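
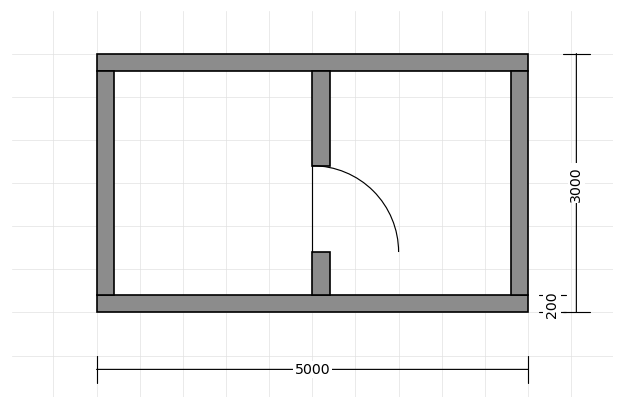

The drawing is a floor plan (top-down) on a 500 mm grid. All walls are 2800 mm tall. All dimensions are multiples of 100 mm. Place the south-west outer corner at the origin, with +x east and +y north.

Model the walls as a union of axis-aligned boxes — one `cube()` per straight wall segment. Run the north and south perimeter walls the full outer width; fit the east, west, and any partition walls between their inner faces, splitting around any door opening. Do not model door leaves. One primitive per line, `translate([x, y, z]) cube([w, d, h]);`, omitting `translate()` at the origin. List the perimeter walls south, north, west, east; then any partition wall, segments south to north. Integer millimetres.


cube([5000, 200, 2800]);
translate([0, 2800, 0]) cube([5000, 200, 2800]);
translate([0, 200, 0]) cube([200, 2600, 2800]);
translate([4800, 200, 0]) cube([200, 2600, 2800]);
translate([2500, 200, 0]) cube([200, 500, 2800]);
translate([2500, 1700, 0]) cube([200, 1100, 2800]);


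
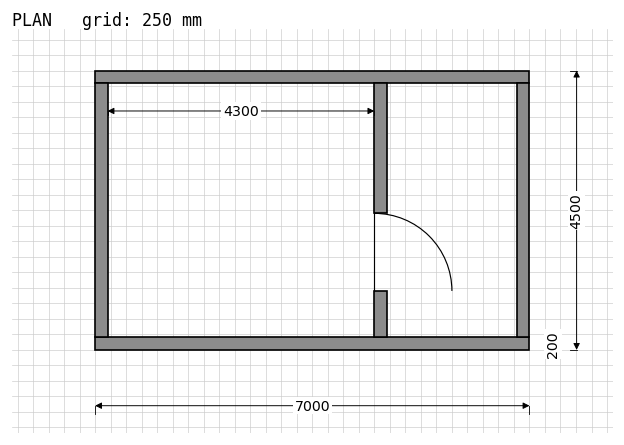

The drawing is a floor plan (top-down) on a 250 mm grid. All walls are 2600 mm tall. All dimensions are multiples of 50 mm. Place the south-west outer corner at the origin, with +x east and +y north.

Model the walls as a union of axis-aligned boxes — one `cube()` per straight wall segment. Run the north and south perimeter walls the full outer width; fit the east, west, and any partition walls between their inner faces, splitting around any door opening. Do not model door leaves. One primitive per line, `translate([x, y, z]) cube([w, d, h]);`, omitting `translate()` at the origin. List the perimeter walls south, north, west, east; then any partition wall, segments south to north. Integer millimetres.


cube([7000, 200, 2600]);
translate([0, 4300, 0]) cube([7000, 200, 2600]);
translate([0, 200, 0]) cube([200, 4100, 2600]);
translate([6800, 200, 0]) cube([200, 4100, 2600]);
translate([4500, 200, 0]) cube([200, 750, 2600]);
translate([4500, 2200, 0]) cube([200, 2100, 2600]);


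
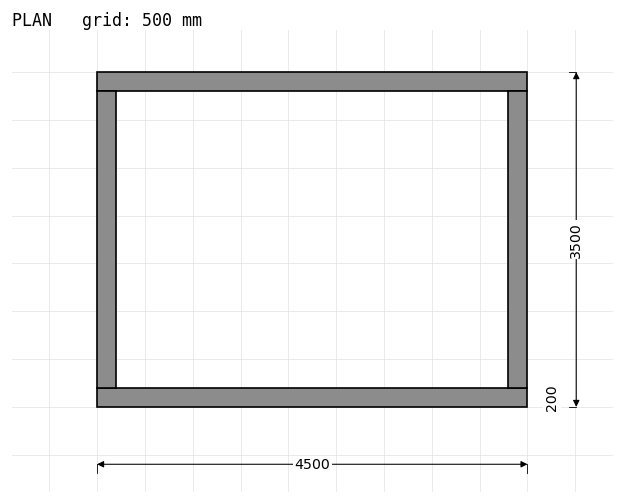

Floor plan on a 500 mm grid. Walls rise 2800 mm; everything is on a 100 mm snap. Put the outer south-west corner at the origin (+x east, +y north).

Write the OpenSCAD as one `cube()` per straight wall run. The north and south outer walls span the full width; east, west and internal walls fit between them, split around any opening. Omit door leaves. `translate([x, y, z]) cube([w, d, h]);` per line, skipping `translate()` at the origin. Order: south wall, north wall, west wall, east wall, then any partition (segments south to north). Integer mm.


cube([4500, 200, 2800]);
translate([0, 3300, 0]) cube([4500, 200, 2800]);
translate([0, 200, 0]) cube([200, 3100, 2800]);
translate([4300, 200, 0]) cube([200, 3100, 2800]);


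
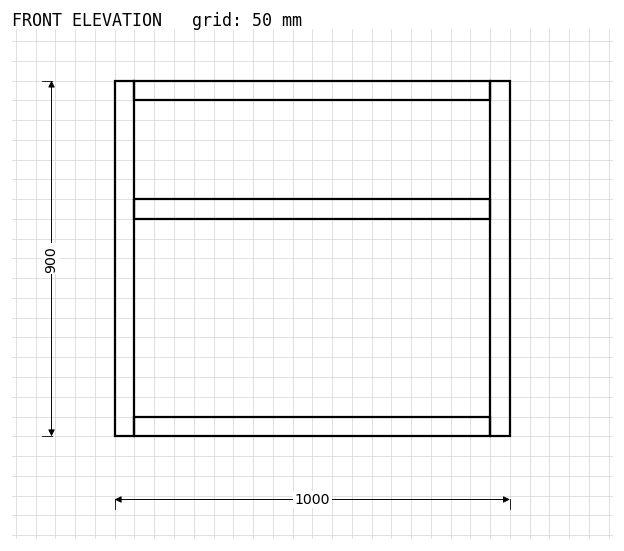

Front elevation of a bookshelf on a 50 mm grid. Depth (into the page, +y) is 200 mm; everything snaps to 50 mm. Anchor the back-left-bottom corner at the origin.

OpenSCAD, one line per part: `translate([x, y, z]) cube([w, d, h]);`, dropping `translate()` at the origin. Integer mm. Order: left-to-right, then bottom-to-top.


cube([50, 200, 900]);
translate([50, 0, 0]) cube([900, 200, 50]);
translate([50, 0, 550]) cube([900, 200, 50]);
translate([50, 0, 850]) cube([900, 200, 50]);
translate([950, 0, 0]) cube([50, 200, 900]);


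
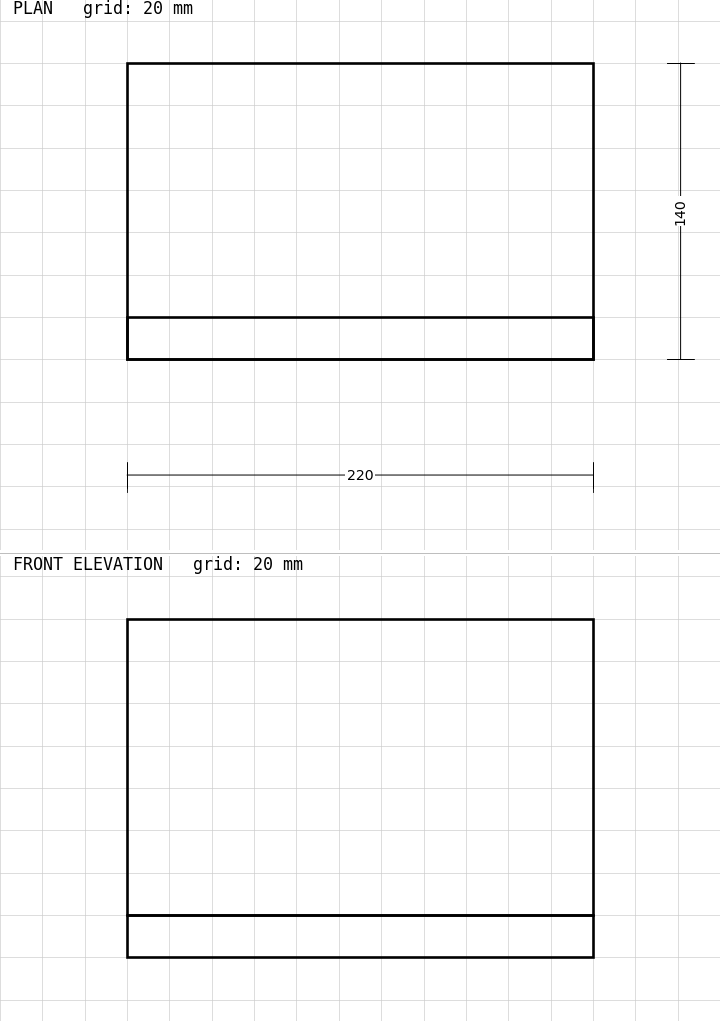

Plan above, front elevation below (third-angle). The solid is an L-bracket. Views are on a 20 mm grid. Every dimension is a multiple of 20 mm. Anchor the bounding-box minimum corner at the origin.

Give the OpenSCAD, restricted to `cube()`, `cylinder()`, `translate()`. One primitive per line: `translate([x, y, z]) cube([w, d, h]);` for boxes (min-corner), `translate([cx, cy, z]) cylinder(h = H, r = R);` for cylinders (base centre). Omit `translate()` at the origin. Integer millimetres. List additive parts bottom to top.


cube([220, 140, 20]);
translate([0, 0, 20]) cube([220, 20, 140]);


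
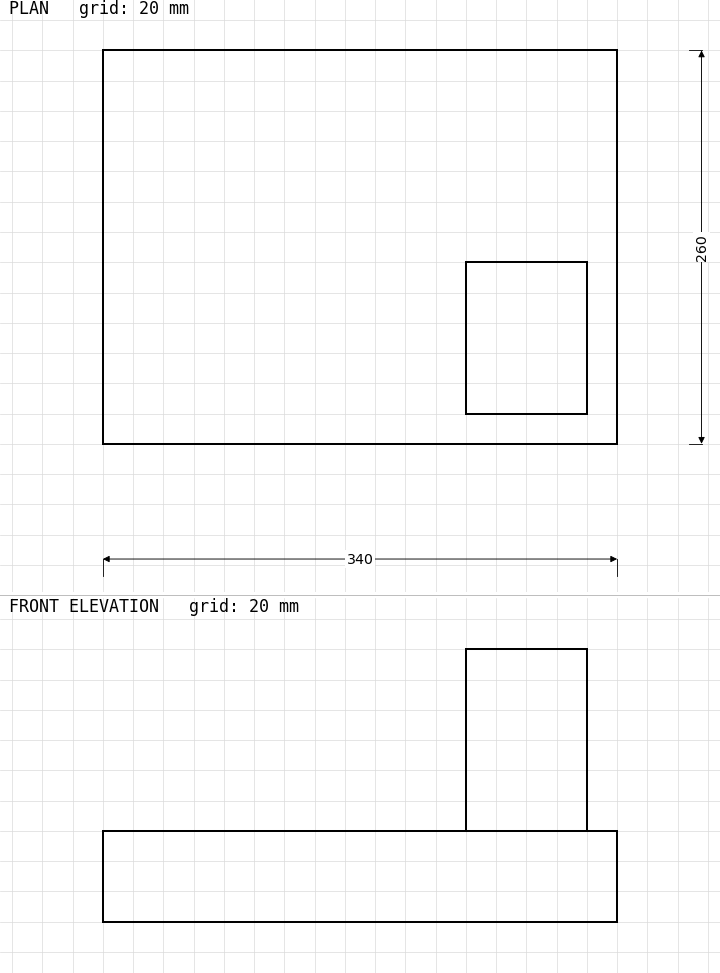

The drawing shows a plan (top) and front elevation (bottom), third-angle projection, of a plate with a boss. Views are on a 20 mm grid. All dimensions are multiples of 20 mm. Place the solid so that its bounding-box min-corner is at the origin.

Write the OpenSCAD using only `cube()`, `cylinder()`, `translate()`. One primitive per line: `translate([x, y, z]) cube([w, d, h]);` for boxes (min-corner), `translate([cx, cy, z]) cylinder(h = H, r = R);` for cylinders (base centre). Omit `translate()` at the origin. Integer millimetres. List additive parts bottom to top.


cube([340, 260, 60]);
translate([240, 20, 60]) cube([80, 100, 120]);


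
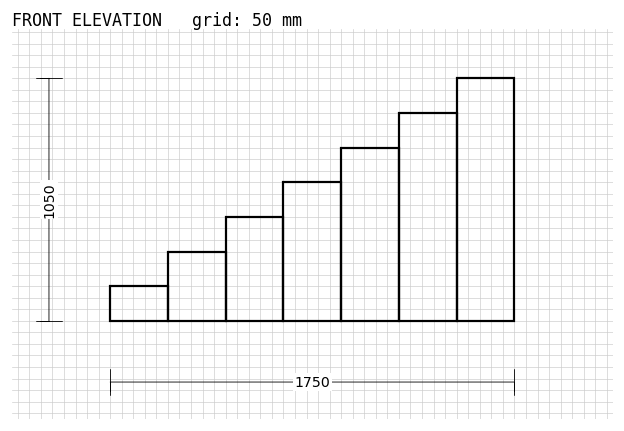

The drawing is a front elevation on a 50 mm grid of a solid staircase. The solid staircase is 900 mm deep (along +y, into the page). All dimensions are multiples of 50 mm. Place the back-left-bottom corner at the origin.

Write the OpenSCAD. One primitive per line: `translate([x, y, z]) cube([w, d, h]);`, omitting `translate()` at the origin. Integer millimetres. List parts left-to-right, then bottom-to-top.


cube([250, 900, 150]);
translate([250, 0, 0]) cube([250, 900, 300]);
translate([500, 0, 0]) cube([250, 900, 450]);
translate([750, 0, 0]) cube([250, 900, 600]);
translate([1000, 0, 0]) cube([250, 900, 750]);
translate([1250, 0, 0]) cube([250, 900, 900]);
translate([1500, 0, 0]) cube([250, 900, 1050]);


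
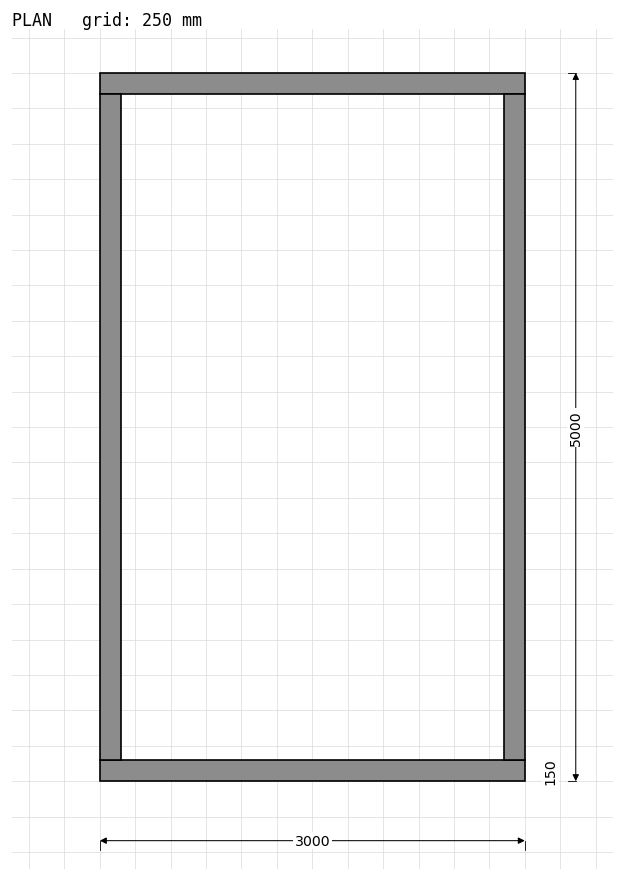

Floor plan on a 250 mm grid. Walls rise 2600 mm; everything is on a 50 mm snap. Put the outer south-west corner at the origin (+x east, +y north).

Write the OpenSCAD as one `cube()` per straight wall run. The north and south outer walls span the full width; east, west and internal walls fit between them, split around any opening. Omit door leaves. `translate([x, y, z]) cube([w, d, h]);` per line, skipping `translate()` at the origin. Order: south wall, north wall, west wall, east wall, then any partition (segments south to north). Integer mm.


cube([3000, 150, 2600]);
translate([0, 4850, 0]) cube([3000, 150, 2600]);
translate([0, 150, 0]) cube([150, 4700, 2600]);
translate([2850, 150, 0]) cube([150, 4700, 2600]);


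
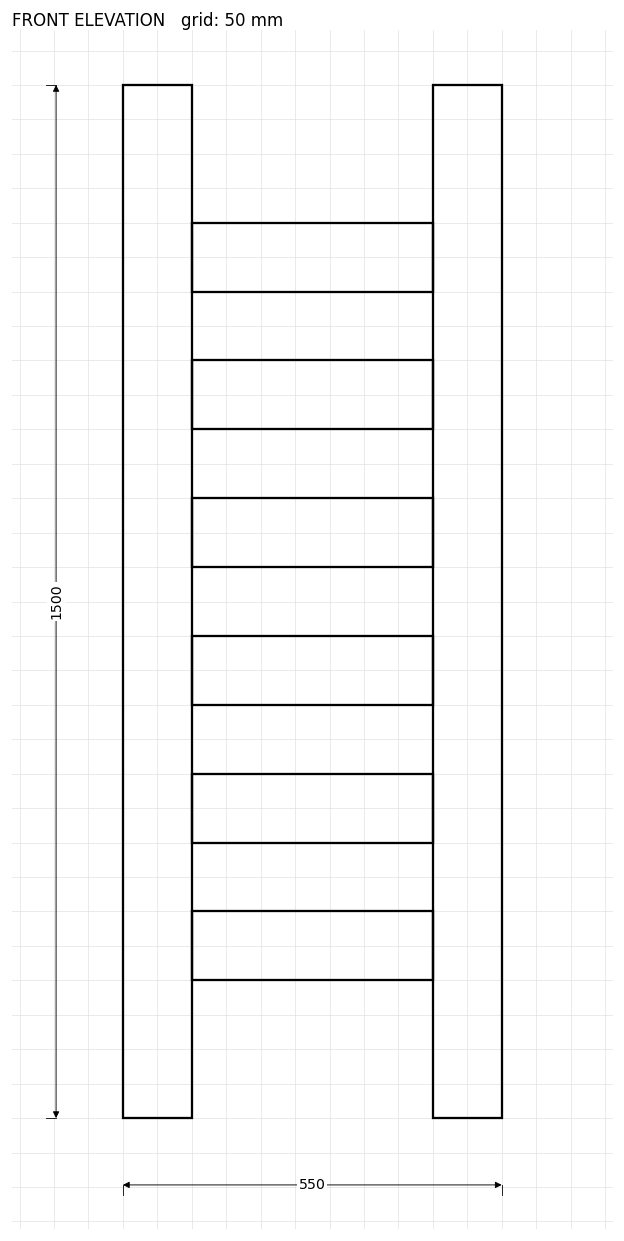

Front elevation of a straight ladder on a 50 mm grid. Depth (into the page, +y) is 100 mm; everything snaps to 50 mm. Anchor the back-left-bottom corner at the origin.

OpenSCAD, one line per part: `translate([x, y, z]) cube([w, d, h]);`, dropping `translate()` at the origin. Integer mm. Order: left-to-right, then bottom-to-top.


cube([100, 100, 1500]);
translate([100, 0, 200]) cube([350, 100, 100]);
translate([100, 0, 400]) cube([350, 100, 100]);
translate([100, 0, 600]) cube([350, 100, 100]);
translate([100, 0, 800]) cube([350, 100, 100]);
translate([100, 0, 1000]) cube([350, 100, 100]);
translate([100, 0, 1200]) cube([350, 100, 100]);
translate([450, 0, 0]) cube([100, 100, 1500]);


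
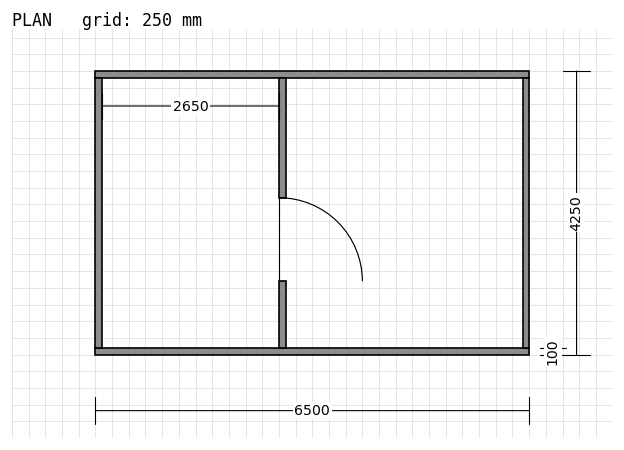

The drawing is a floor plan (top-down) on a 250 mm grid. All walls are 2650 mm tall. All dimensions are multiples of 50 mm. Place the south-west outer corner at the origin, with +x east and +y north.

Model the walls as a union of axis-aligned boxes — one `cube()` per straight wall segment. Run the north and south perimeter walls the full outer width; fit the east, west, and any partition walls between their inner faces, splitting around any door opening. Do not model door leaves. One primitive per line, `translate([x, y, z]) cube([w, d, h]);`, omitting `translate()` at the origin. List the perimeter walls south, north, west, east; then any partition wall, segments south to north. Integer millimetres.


cube([6500, 100, 2650]);
translate([0, 4150, 0]) cube([6500, 100, 2650]);
translate([0, 100, 0]) cube([100, 4050, 2650]);
translate([6400, 100, 0]) cube([100, 4050, 2650]);
translate([2750, 100, 0]) cube([100, 1000, 2650]);
translate([2750, 2350, 0]) cube([100, 1800, 2650]);


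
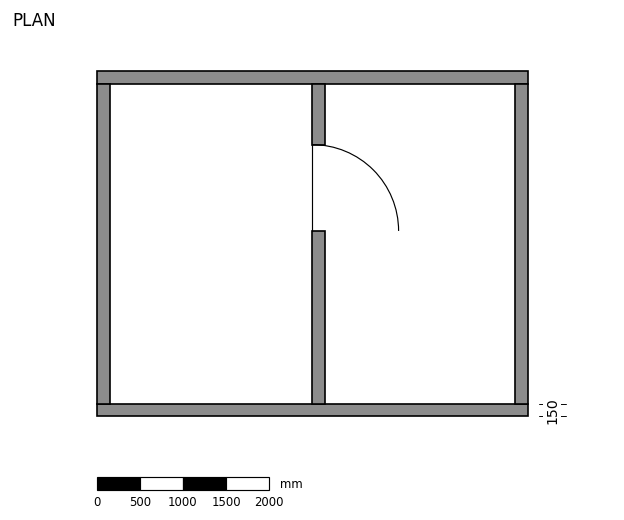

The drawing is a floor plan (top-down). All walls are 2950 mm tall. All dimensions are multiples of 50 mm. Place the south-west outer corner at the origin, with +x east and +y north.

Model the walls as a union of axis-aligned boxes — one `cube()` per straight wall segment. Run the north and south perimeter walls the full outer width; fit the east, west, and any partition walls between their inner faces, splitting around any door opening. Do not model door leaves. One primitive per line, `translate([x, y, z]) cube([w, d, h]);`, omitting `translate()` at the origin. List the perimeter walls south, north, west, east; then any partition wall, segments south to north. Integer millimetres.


cube([5000, 150, 2950]);
translate([0, 3850, 0]) cube([5000, 150, 2950]);
translate([0, 150, 0]) cube([150, 3700, 2950]);
translate([4850, 150, 0]) cube([150, 3700, 2950]);
translate([2500, 150, 0]) cube([150, 2000, 2950]);
translate([2500, 3150, 0]) cube([150, 700, 2950]);


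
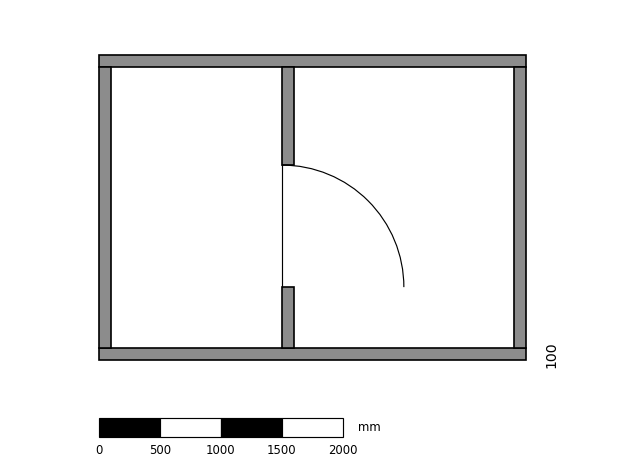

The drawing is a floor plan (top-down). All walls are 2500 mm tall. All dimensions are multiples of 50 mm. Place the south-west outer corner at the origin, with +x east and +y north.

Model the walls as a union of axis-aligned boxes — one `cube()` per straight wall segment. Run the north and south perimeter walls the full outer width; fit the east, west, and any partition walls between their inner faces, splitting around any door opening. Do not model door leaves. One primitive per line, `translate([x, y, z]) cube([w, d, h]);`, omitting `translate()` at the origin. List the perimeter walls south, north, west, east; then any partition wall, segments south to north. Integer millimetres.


cube([3500, 100, 2500]);
translate([0, 2400, 0]) cube([3500, 100, 2500]);
translate([0, 100, 0]) cube([100, 2300, 2500]);
translate([3400, 100, 0]) cube([100, 2300, 2500]);
translate([1500, 100, 0]) cube([100, 500, 2500]);
translate([1500, 1600, 0]) cube([100, 800, 2500]);


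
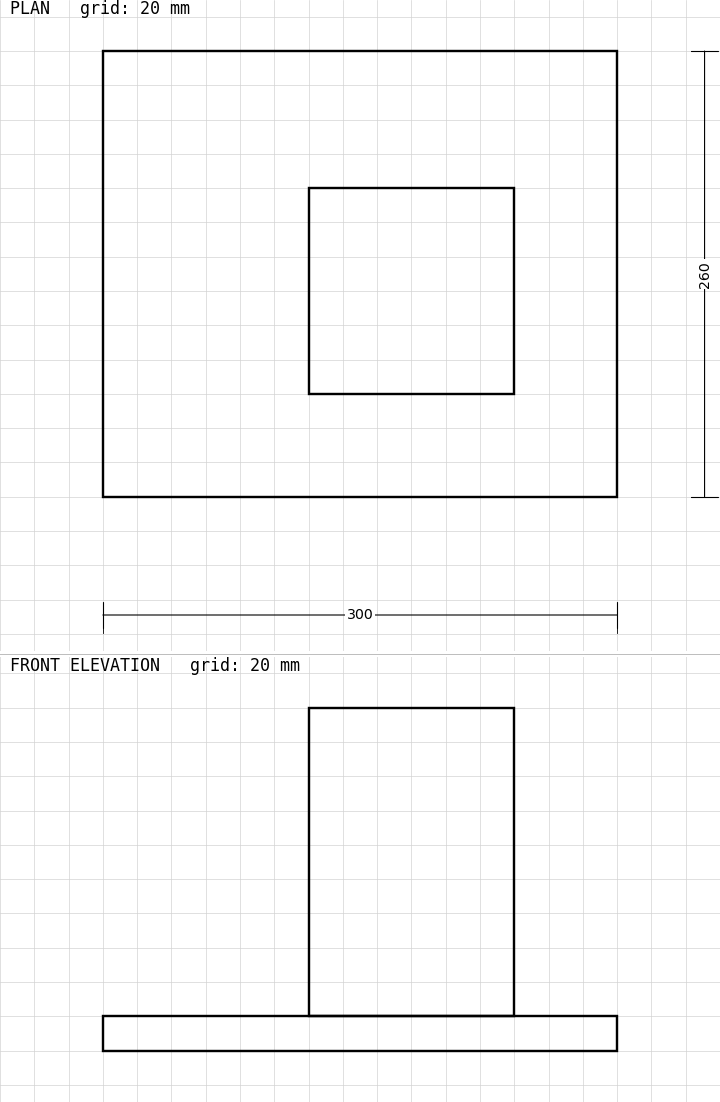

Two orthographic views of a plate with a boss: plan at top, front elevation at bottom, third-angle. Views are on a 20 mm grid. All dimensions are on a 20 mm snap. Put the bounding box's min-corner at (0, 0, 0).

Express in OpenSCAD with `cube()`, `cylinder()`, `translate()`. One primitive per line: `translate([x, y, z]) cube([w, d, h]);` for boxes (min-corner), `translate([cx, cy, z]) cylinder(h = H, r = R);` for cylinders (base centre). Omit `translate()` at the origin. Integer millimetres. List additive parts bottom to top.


cube([300, 260, 20]);
translate([120, 60, 20]) cube([120, 120, 180]);


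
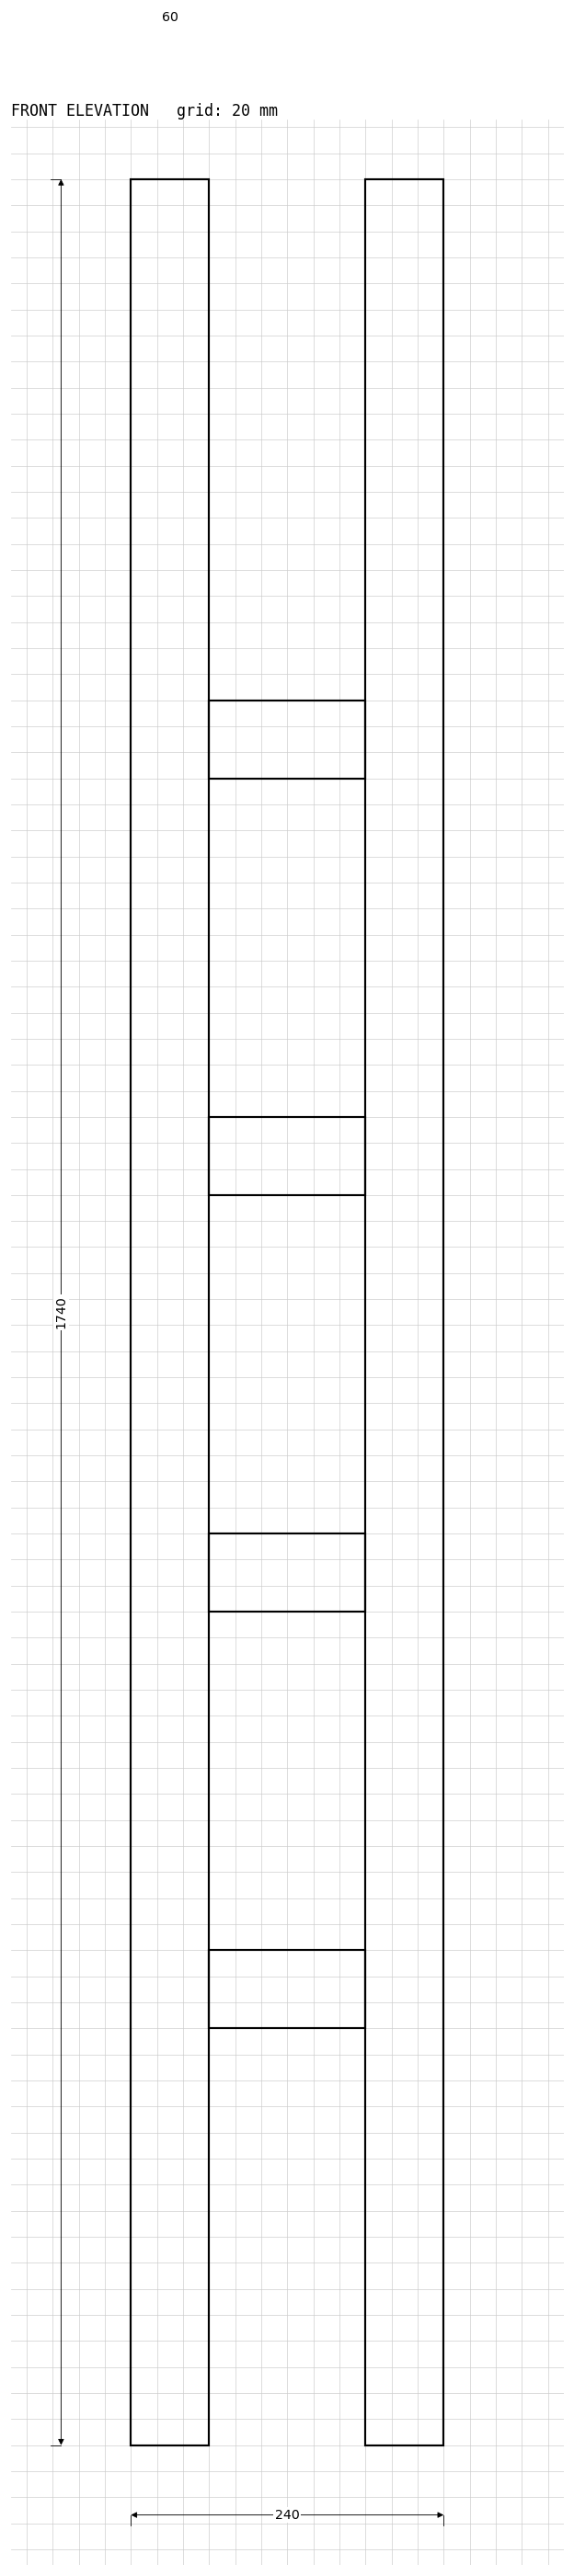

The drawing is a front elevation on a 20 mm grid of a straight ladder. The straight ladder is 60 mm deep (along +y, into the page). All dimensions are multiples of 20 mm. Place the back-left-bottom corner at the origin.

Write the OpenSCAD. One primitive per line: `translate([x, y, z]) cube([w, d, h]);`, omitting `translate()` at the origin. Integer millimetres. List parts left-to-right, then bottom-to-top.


cube([60, 60, 1740]);
translate([60, 0, 320]) cube([120, 60, 60]);
translate([60, 0, 640]) cube([120, 60, 60]);
translate([60, 0, 960]) cube([120, 60, 60]);
translate([60, 0, 1280]) cube([120, 60, 60]);
translate([180, 0, 0]) cube([60, 60, 1740]);


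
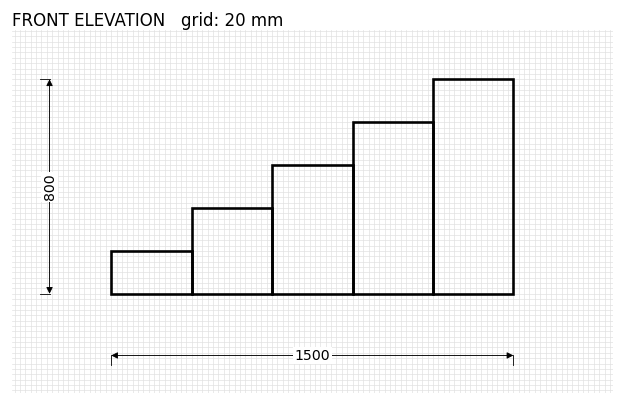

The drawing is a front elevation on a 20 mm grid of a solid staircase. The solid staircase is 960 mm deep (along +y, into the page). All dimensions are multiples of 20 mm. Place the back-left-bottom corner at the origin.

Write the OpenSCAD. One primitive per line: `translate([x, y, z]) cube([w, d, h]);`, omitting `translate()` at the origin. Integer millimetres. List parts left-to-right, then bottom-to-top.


cube([300, 960, 160]);
translate([300, 0, 0]) cube([300, 960, 320]);
translate([600, 0, 0]) cube([300, 960, 480]);
translate([900, 0, 0]) cube([300, 960, 640]);
translate([1200, 0, 0]) cube([300, 960, 800]);


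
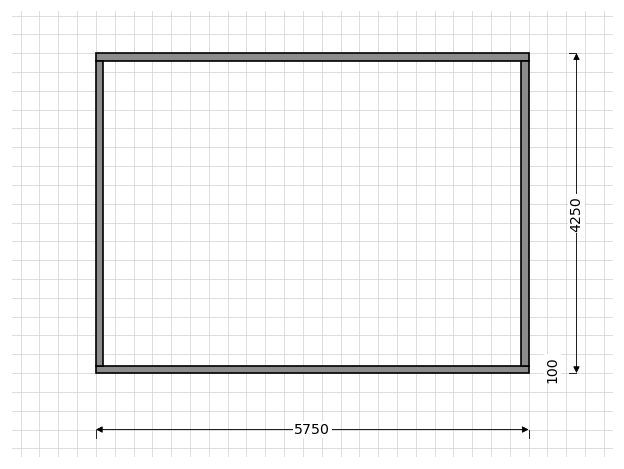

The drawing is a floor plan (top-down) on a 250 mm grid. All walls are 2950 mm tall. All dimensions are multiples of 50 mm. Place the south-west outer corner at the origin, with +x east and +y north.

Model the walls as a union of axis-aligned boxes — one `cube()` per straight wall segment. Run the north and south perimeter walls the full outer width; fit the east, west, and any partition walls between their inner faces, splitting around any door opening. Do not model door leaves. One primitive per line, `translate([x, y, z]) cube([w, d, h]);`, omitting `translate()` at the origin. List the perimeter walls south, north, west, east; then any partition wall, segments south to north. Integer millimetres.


cube([5750, 100, 2950]);
translate([0, 4150, 0]) cube([5750, 100, 2950]);
translate([0, 100, 0]) cube([100, 4050, 2950]);
translate([5650, 100, 0]) cube([100, 4050, 2950]);


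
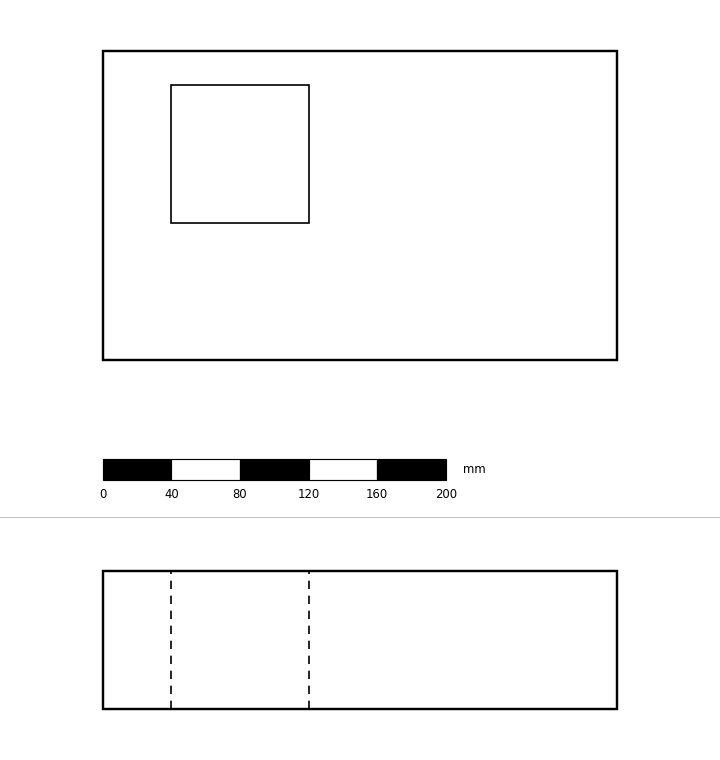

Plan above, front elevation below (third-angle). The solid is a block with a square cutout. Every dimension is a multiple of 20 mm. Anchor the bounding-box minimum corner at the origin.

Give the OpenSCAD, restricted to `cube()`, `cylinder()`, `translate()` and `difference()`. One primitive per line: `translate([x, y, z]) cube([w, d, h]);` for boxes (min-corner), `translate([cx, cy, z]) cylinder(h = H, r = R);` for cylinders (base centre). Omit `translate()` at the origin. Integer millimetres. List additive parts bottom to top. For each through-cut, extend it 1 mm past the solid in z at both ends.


difference() {
  cube([300, 180, 80]);
  translate([40, 80, -1]) cube([80, 80, 82]);
}


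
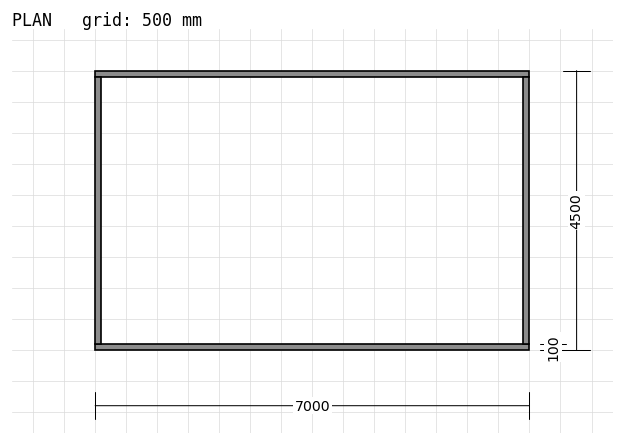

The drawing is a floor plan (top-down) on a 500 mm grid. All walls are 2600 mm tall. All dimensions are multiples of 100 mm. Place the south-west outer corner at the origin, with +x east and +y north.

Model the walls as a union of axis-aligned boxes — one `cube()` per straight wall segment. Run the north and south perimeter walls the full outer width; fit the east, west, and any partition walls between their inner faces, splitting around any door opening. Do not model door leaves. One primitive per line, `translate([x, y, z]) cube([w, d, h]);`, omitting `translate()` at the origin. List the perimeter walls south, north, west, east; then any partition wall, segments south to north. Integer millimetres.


cube([7000, 100, 2600]);
translate([0, 4400, 0]) cube([7000, 100, 2600]);
translate([0, 100, 0]) cube([100, 4300, 2600]);
translate([6900, 100, 0]) cube([100, 4300, 2600]);


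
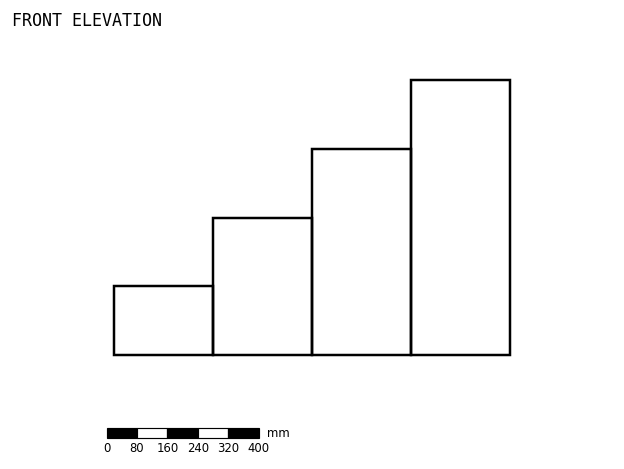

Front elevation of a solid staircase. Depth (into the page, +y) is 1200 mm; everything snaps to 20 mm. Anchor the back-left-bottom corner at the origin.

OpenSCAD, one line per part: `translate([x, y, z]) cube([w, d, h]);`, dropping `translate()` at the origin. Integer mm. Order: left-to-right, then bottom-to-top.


cube([260, 1200, 180]);
translate([260, 0, 0]) cube([260, 1200, 360]);
translate([520, 0, 0]) cube([260, 1200, 540]);
translate([780, 0, 0]) cube([260, 1200, 720]);


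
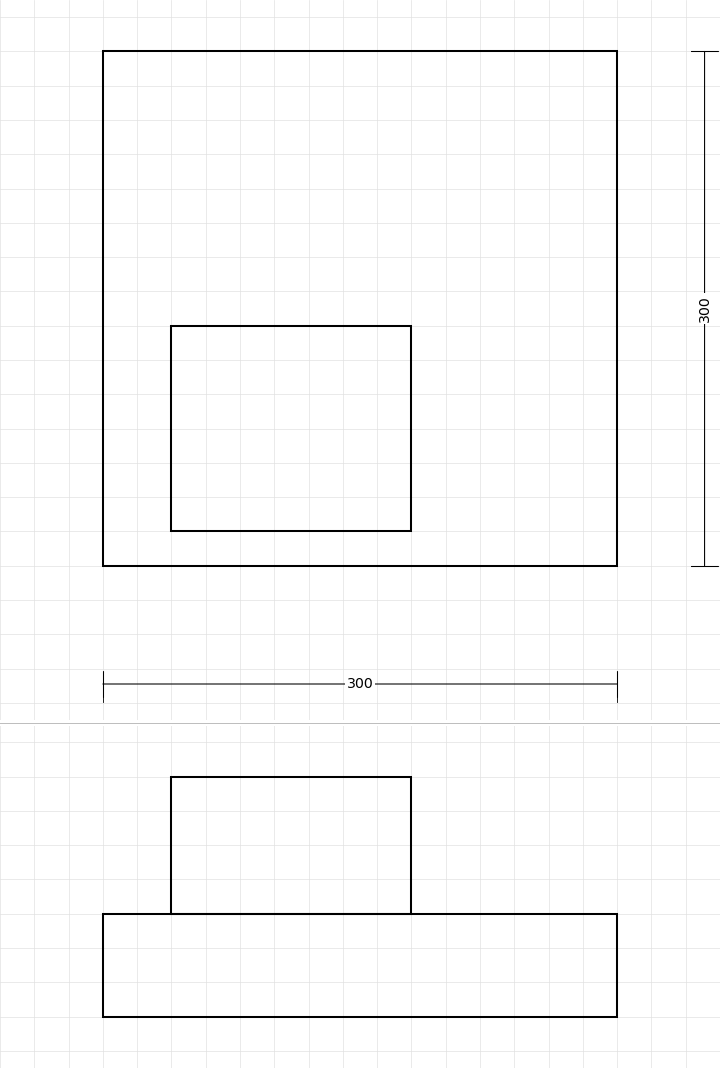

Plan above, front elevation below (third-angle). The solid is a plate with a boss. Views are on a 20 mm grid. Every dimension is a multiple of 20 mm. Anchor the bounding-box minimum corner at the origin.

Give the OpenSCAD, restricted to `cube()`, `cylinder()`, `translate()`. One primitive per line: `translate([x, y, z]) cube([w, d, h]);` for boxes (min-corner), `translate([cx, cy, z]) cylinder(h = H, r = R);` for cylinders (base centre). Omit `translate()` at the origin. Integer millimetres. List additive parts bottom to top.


cube([300, 300, 60]);
translate([40, 20, 60]) cube([140, 120, 80]);


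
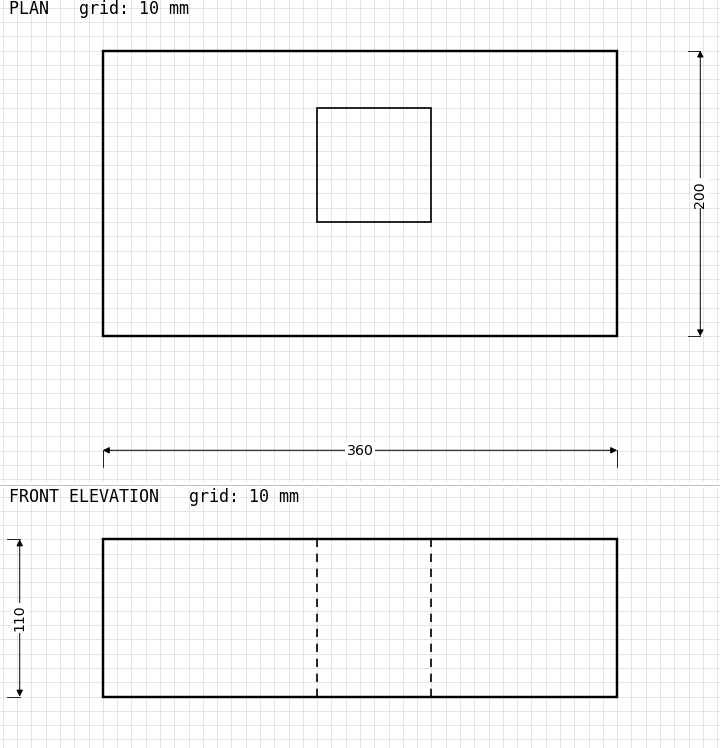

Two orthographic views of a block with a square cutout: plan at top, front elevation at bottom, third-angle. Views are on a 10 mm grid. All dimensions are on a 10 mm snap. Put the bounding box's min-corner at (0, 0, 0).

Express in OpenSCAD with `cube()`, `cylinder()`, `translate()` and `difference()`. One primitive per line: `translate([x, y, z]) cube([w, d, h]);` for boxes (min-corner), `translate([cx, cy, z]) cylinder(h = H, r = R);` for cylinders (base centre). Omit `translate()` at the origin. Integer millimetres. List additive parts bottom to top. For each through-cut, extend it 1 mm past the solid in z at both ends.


difference() {
  cube([360, 200, 110]);
  translate([150, 80, -1]) cube([80, 80, 112]);
}


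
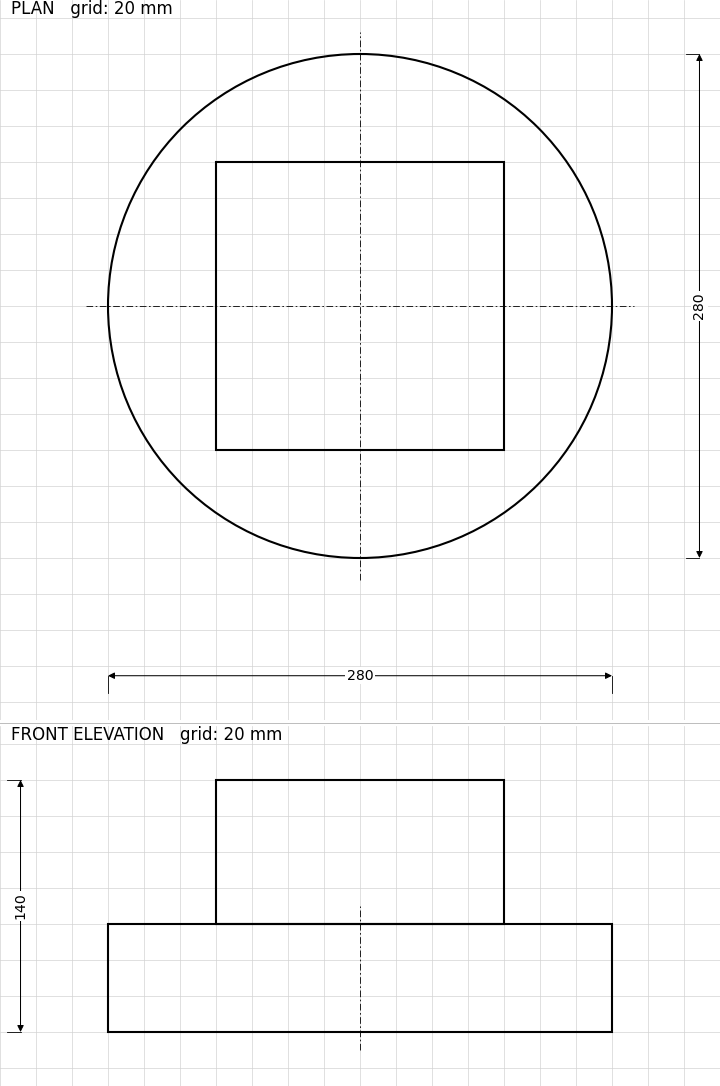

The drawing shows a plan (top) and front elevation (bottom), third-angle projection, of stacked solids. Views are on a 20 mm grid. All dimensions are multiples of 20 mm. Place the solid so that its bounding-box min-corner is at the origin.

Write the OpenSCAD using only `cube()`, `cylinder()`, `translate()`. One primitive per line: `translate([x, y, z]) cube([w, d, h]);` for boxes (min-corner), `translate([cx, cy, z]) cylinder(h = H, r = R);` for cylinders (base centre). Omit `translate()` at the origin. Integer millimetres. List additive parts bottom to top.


translate([140, 140, 0]) cylinder(h = 60, r = 140);
translate([60, 60, 60]) cube([160, 160, 80]);


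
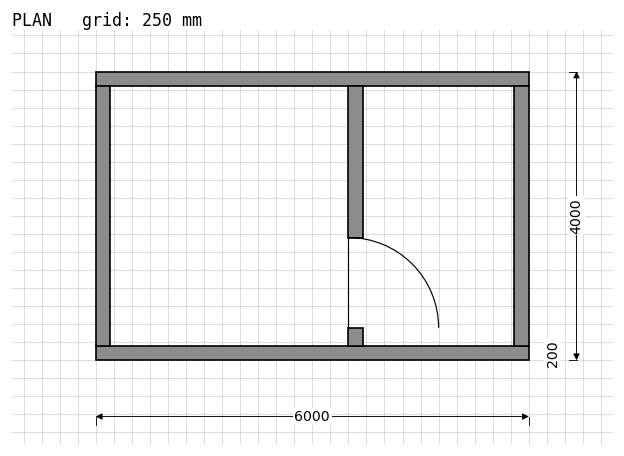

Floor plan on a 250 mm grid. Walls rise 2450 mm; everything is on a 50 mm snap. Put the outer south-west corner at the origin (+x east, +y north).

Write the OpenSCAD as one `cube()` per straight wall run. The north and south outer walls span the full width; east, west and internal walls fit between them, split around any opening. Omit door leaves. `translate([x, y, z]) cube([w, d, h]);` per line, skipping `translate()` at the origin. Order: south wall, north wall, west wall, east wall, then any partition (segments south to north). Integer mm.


cube([6000, 200, 2450]);
translate([0, 3800, 0]) cube([6000, 200, 2450]);
translate([0, 200, 0]) cube([200, 3600, 2450]);
translate([5800, 200, 0]) cube([200, 3600, 2450]);
translate([3500, 200, 0]) cube([200, 250, 2450]);
translate([3500, 1700, 0]) cube([200, 2100, 2450]);


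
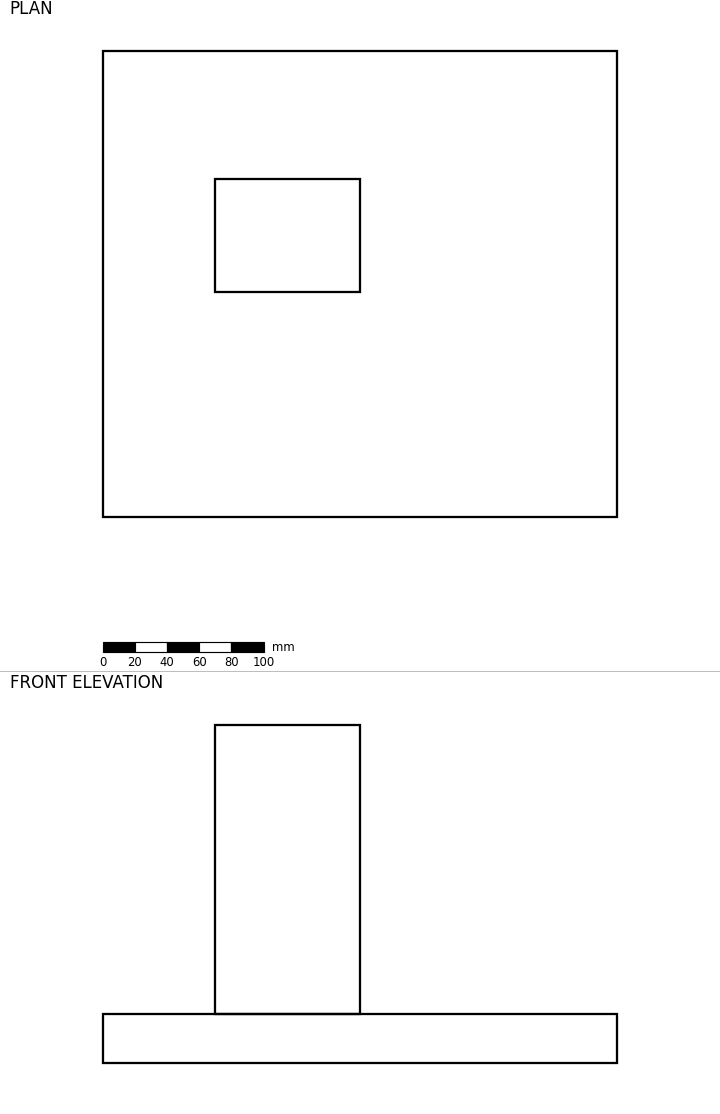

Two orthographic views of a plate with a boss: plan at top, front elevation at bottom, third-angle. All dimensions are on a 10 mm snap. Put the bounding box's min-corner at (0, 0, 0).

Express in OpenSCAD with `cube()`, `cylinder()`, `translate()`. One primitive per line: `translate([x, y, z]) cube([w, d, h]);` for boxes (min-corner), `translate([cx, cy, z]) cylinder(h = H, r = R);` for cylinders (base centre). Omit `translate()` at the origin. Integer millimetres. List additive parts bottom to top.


cube([320, 290, 30]);
translate([70, 140, 30]) cube([90, 70, 180]);


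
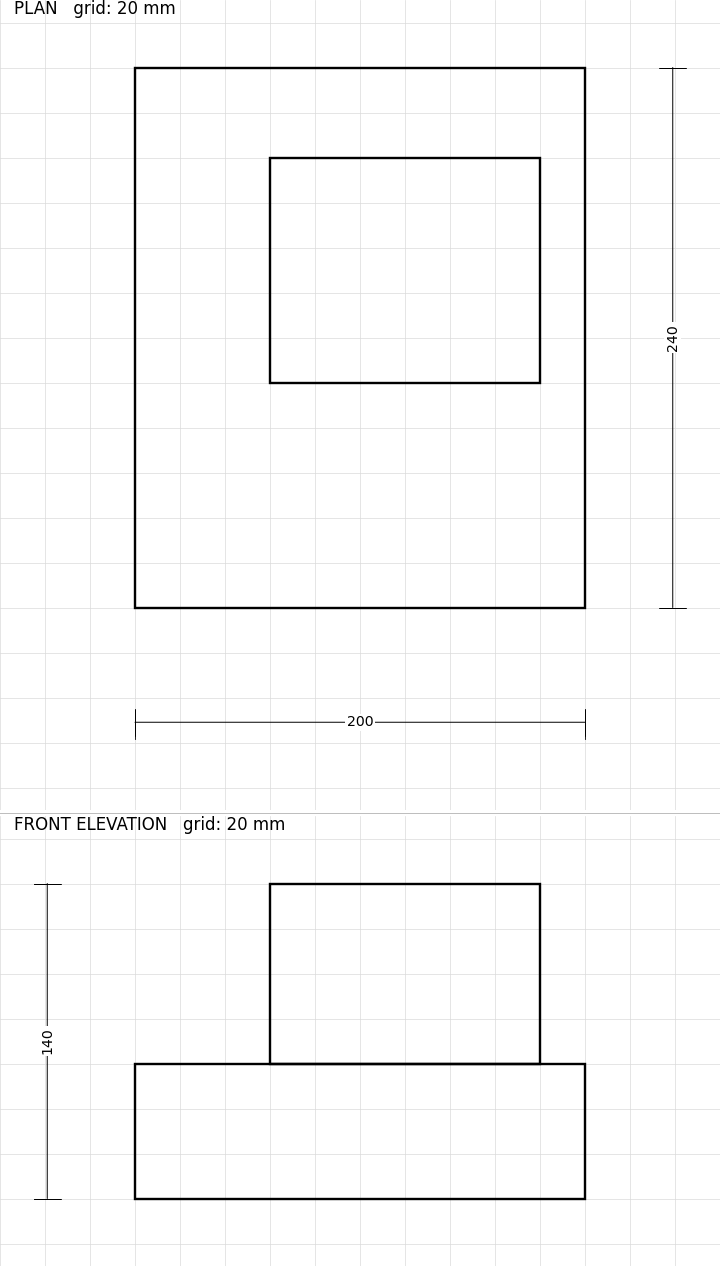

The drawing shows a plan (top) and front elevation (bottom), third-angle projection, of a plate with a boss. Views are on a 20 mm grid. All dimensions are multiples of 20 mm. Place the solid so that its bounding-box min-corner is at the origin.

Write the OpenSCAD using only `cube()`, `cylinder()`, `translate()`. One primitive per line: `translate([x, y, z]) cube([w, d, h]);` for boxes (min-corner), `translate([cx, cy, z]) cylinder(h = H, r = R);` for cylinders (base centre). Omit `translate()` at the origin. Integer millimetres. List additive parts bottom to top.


cube([200, 240, 60]);
translate([60, 100, 60]) cube([120, 100, 80]);


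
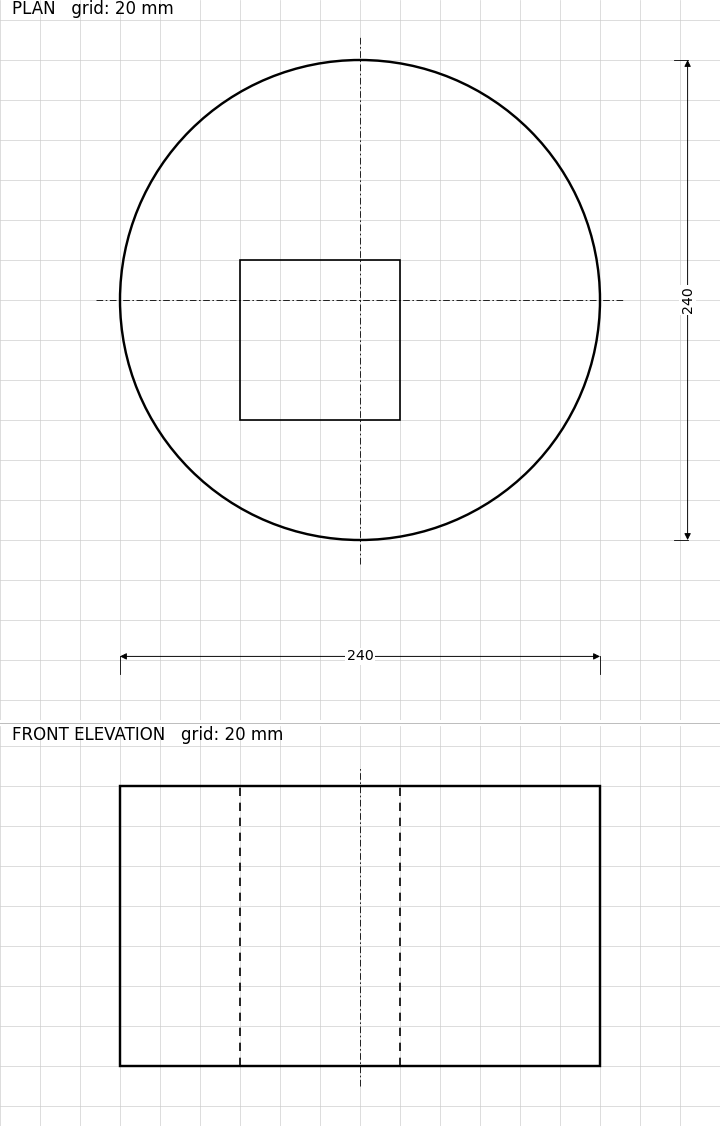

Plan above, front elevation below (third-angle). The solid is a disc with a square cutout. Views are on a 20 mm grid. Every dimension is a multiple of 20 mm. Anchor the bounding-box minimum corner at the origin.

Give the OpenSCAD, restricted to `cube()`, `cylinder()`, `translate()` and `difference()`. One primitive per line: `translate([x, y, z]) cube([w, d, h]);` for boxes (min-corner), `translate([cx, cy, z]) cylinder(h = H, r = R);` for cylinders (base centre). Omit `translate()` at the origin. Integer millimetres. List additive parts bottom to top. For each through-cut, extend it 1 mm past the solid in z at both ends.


difference() {
  translate([120, 120, 0]) cylinder(h = 140, r = 120);
  translate([60, 60, -1]) cube([80, 80, 142]);
}


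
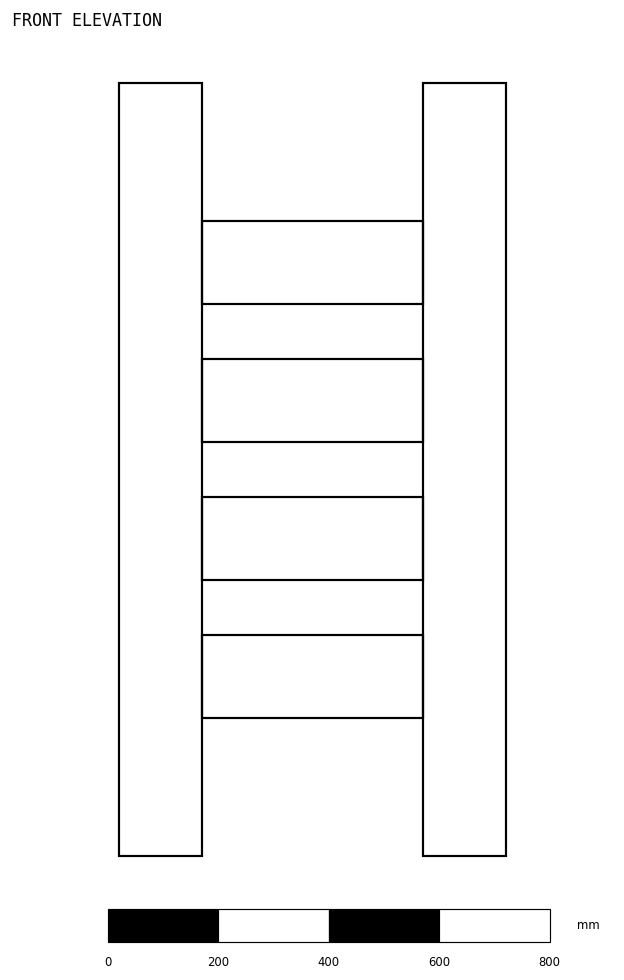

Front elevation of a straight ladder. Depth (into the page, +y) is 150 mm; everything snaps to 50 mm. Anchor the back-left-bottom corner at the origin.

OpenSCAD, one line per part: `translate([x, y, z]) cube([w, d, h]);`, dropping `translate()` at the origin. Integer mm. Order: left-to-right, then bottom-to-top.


cube([150, 150, 1400]);
translate([150, 0, 250]) cube([400, 150, 150]);
translate([150, 0, 500]) cube([400, 150, 150]);
translate([150, 0, 750]) cube([400, 150, 150]);
translate([150, 0, 1000]) cube([400, 150, 150]);
translate([550, 0, 0]) cube([150, 150, 1400]);


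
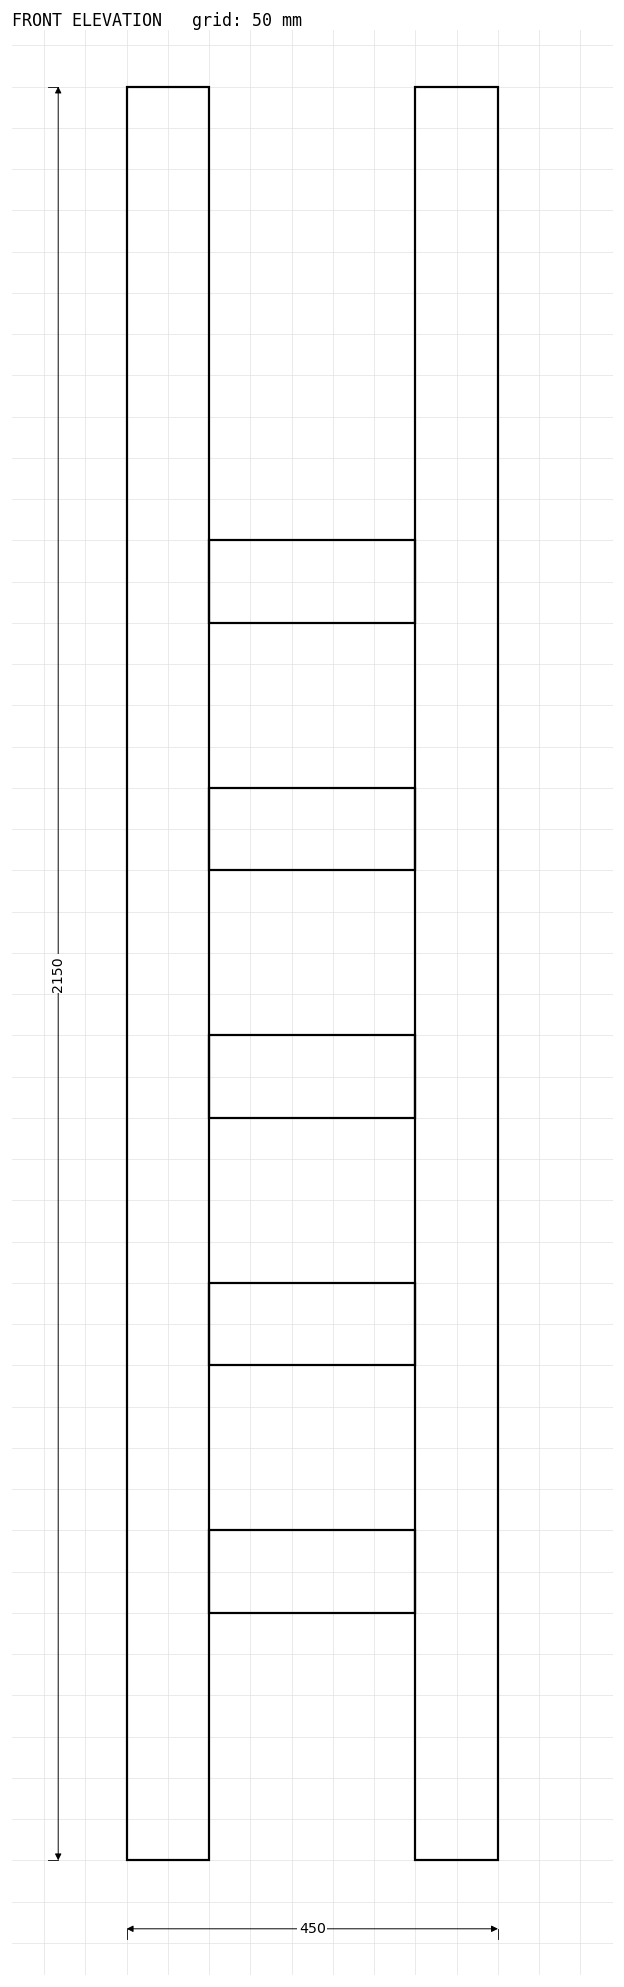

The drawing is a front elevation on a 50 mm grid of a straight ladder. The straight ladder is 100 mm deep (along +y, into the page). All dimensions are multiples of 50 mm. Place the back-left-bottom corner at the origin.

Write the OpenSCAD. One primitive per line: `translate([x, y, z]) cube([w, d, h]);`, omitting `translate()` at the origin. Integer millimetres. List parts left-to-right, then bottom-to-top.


cube([100, 100, 2150]);
translate([100, 0, 300]) cube([250, 100, 100]);
translate([100, 0, 600]) cube([250, 100, 100]);
translate([100, 0, 900]) cube([250, 100, 100]);
translate([100, 0, 1200]) cube([250, 100, 100]);
translate([100, 0, 1500]) cube([250, 100, 100]);
translate([350, 0, 0]) cube([100, 100, 2150]);


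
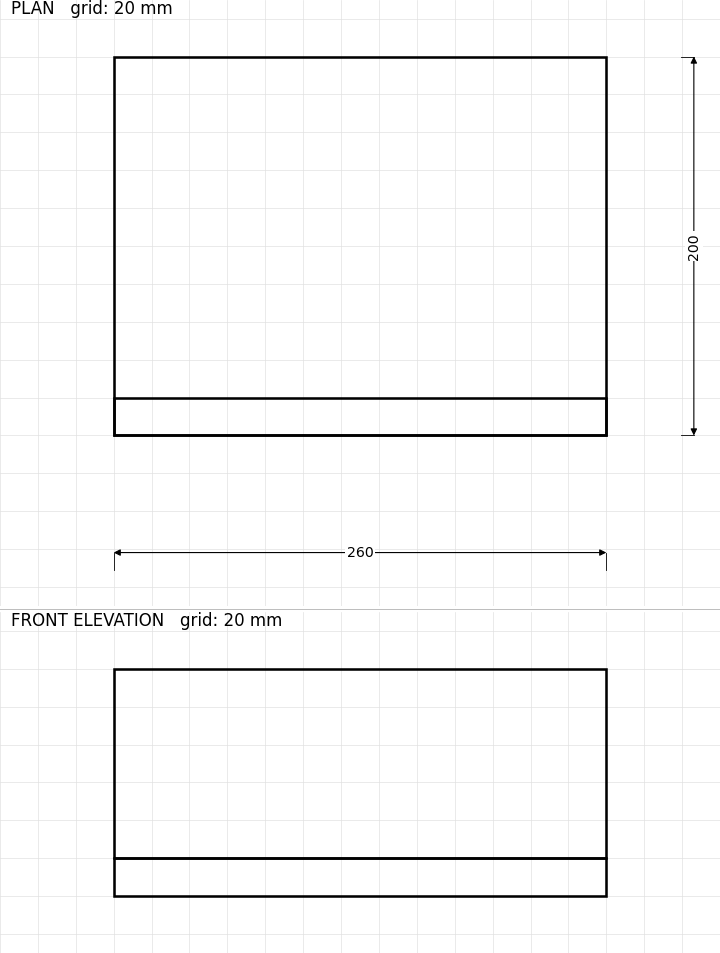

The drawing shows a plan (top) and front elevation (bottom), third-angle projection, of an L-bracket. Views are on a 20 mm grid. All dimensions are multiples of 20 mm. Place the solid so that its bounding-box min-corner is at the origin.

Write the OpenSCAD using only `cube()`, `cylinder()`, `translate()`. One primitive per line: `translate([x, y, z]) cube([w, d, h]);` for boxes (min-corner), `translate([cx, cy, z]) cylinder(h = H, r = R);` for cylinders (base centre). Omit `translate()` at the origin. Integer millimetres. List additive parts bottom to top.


cube([260, 200, 20]);
translate([0, 0, 20]) cube([260, 20, 100]);


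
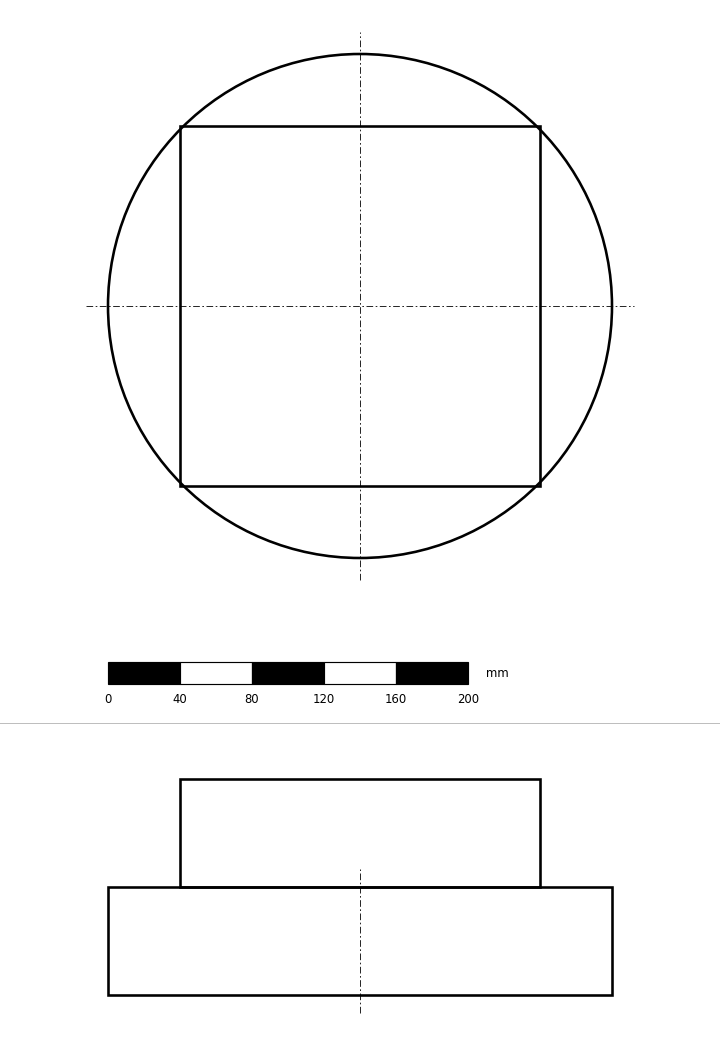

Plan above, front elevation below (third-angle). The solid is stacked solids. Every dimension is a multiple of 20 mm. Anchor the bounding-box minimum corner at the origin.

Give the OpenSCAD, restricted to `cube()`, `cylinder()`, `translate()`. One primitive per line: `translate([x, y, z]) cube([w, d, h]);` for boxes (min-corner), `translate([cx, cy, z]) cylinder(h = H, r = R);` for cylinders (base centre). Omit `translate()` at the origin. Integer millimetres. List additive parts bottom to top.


translate([140, 140, 0]) cylinder(h = 60, r = 140);
translate([40, 40, 60]) cube([200, 200, 60]);


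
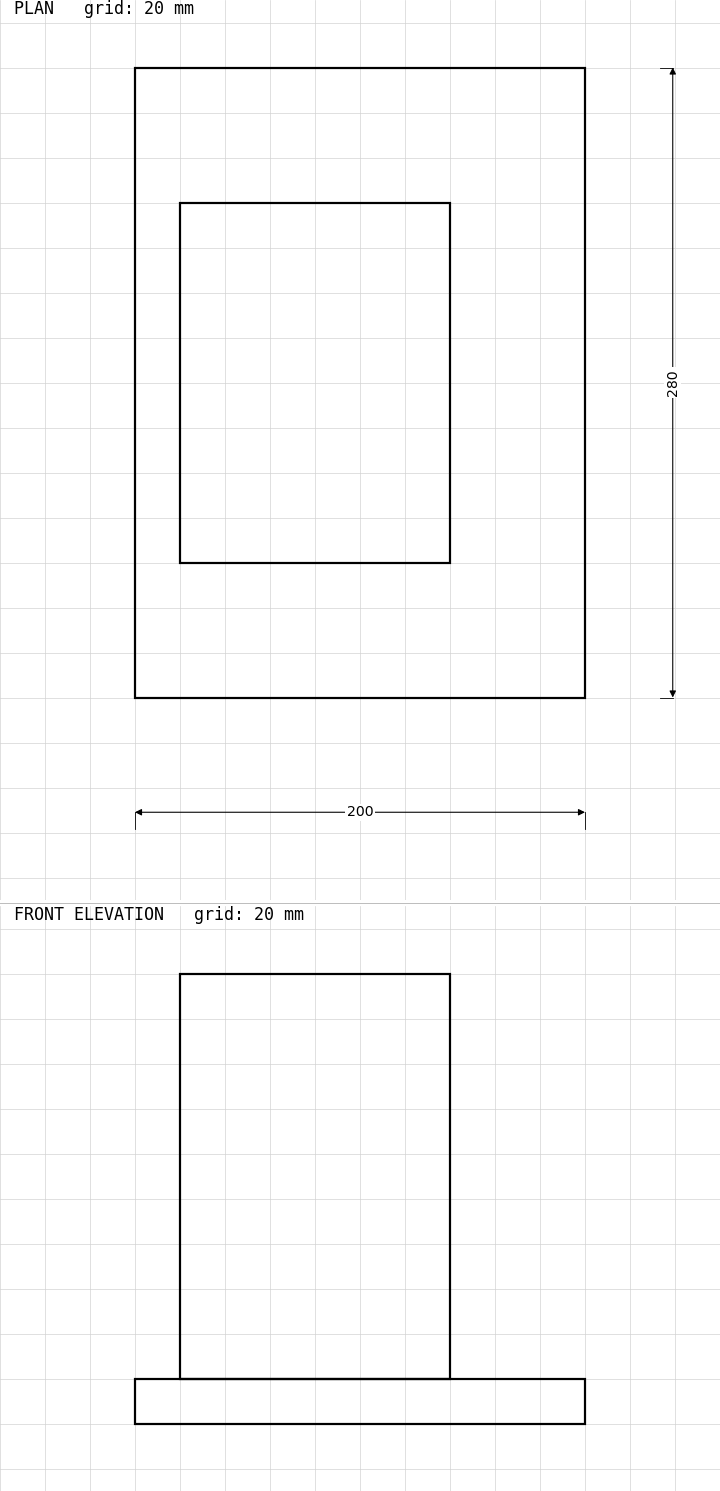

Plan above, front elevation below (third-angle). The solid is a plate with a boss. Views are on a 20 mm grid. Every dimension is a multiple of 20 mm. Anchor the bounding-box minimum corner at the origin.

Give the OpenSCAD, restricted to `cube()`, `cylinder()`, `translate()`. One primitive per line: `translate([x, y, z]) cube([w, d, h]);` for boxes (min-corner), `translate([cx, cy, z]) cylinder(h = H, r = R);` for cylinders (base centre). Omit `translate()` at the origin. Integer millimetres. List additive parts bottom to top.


cube([200, 280, 20]);
translate([20, 60, 20]) cube([120, 160, 180]);


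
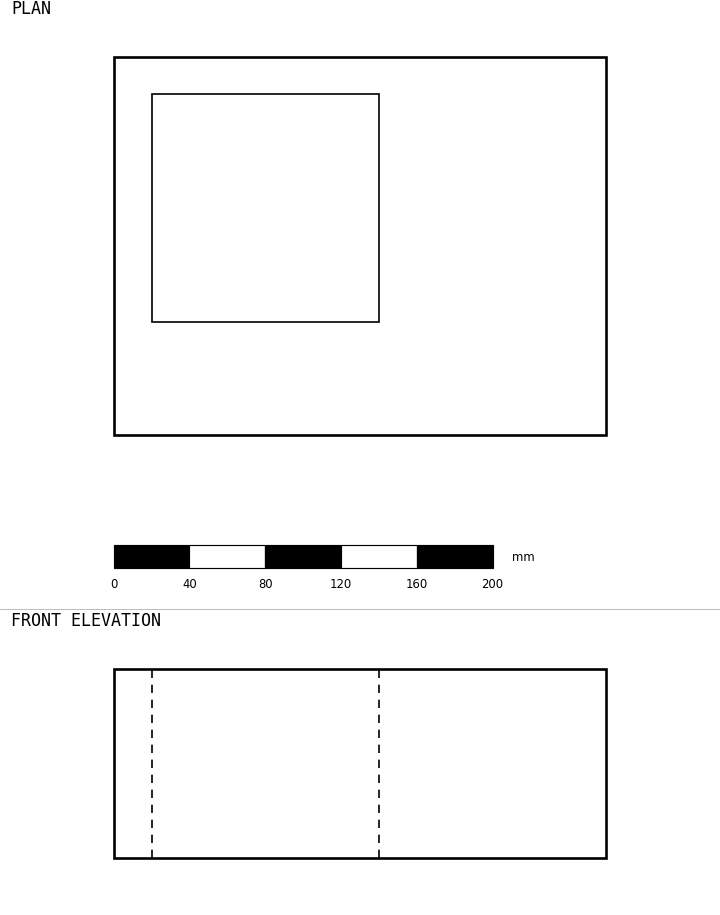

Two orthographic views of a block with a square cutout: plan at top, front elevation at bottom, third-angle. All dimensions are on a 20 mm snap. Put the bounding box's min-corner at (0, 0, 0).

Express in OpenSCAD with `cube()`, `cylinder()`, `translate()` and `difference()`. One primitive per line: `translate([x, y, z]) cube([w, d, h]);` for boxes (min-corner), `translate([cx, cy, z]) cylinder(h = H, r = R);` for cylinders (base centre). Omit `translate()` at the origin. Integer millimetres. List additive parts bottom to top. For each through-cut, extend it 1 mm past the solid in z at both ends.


difference() {
  cube([260, 200, 100]);
  translate([20, 60, -1]) cube([120, 120, 102]);
}


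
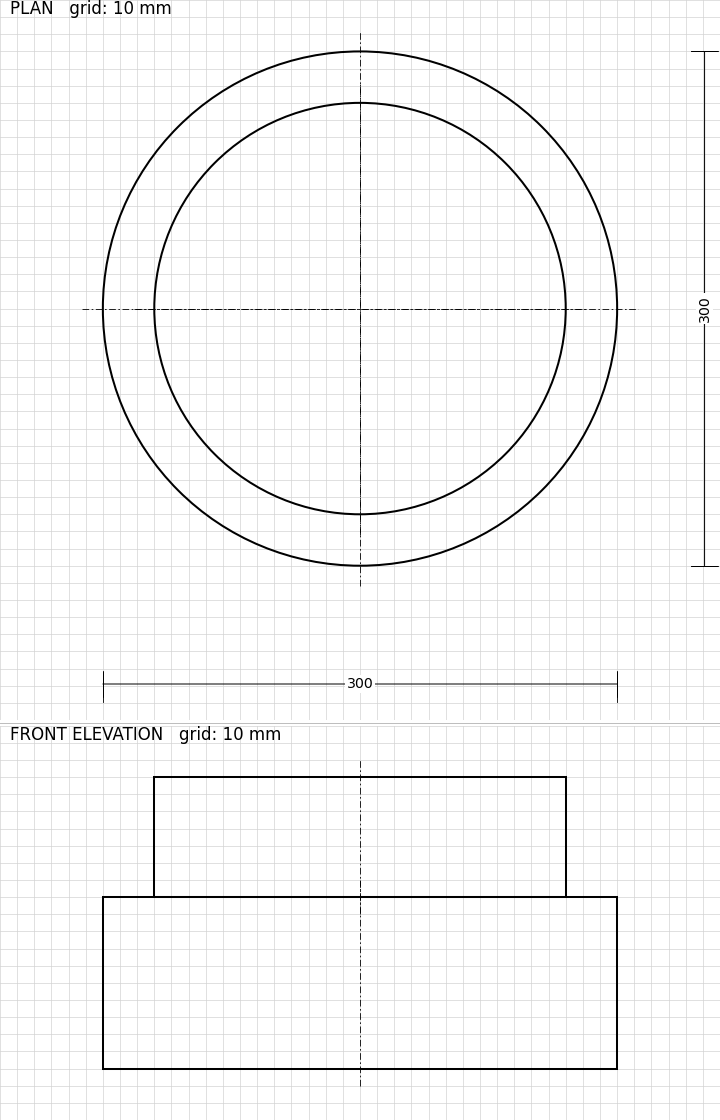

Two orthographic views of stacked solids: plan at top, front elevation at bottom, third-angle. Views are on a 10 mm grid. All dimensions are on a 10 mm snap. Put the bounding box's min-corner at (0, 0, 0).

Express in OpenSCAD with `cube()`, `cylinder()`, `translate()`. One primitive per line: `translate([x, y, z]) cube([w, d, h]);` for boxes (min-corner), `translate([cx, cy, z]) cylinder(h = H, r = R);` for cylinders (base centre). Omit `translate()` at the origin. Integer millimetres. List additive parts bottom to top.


translate([150, 150, 0]) cylinder(h = 100, r = 150);
translate([150, 150, 100]) cylinder(h = 70, r = 120);


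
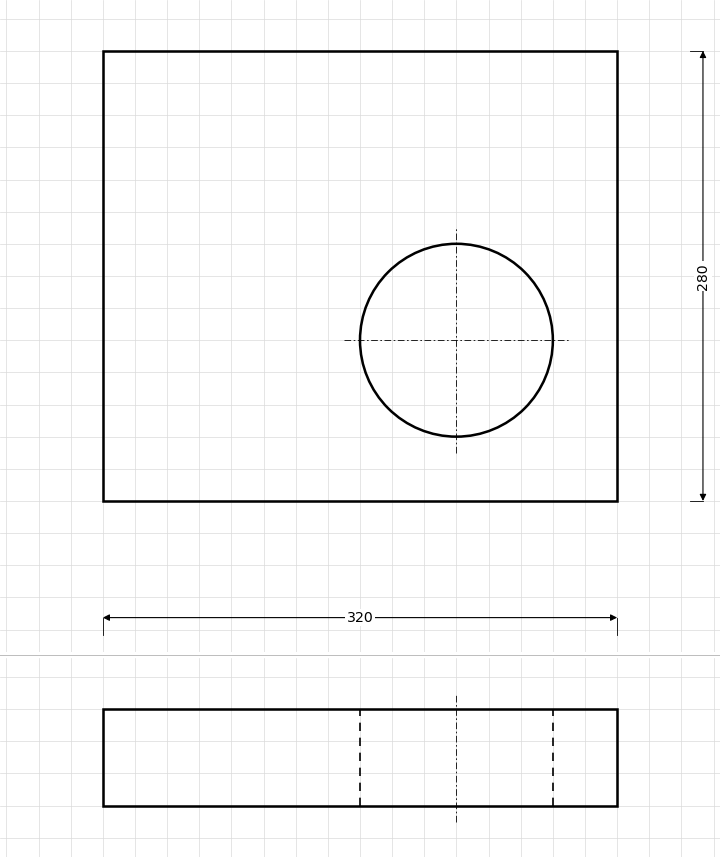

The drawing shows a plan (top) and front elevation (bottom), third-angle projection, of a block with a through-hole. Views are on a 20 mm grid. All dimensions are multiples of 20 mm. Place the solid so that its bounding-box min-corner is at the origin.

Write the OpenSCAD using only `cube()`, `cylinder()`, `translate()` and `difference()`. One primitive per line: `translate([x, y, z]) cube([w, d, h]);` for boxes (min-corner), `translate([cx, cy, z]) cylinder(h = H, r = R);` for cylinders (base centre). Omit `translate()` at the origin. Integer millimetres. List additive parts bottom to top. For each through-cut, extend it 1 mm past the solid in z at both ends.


difference() {
  cube([320, 280, 60]);
  translate([220, 100, -1]) cylinder(h = 62, r = 60);
}


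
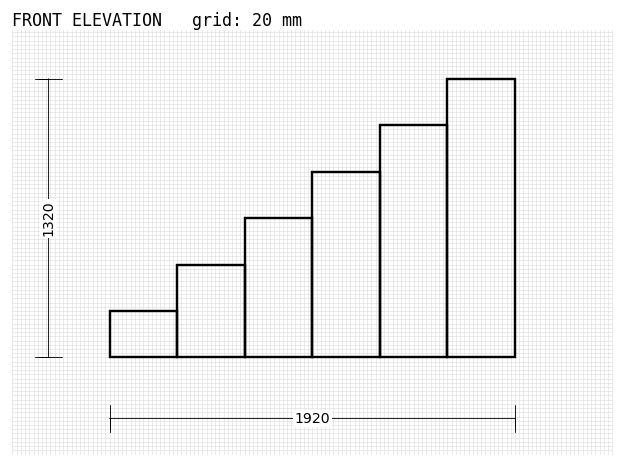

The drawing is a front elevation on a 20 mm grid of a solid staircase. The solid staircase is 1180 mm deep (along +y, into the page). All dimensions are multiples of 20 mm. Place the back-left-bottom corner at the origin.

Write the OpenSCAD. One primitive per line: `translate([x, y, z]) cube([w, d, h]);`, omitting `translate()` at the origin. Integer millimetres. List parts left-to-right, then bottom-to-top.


cube([320, 1180, 220]);
translate([320, 0, 0]) cube([320, 1180, 440]);
translate([640, 0, 0]) cube([320, 1180, 660]);
translate([960, 0, 0]) cube([320, 1180, 880]);
translate([1280, 0, 0]) cube([320, 1180, 1100]);
translate([1600, 0, 0]) cube([320, 1180, 1320]);


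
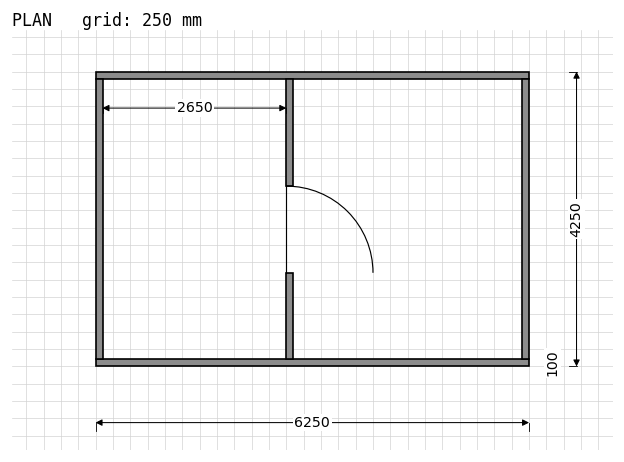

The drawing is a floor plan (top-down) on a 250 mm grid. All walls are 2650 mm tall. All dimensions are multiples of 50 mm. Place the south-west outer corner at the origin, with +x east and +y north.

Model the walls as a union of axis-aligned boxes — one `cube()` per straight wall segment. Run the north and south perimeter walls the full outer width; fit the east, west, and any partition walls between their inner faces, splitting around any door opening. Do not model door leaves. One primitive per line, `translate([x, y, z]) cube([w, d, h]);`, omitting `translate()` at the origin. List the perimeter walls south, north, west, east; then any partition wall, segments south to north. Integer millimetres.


cube([6250, 100, 2650]);
translate([0, 4150, 0]) cube([6250, 100, 2650]);
translate([0, 100, 0]) cube([100, 4050, 2650]);
translate([6150, 100, 0]) cube([100, 4050, 2650]);
translate([2750, 100, 0]) cube([100, 1250, 2650]);
translate([2750, 2600, 0]) cube([100, 1550, 2650]);


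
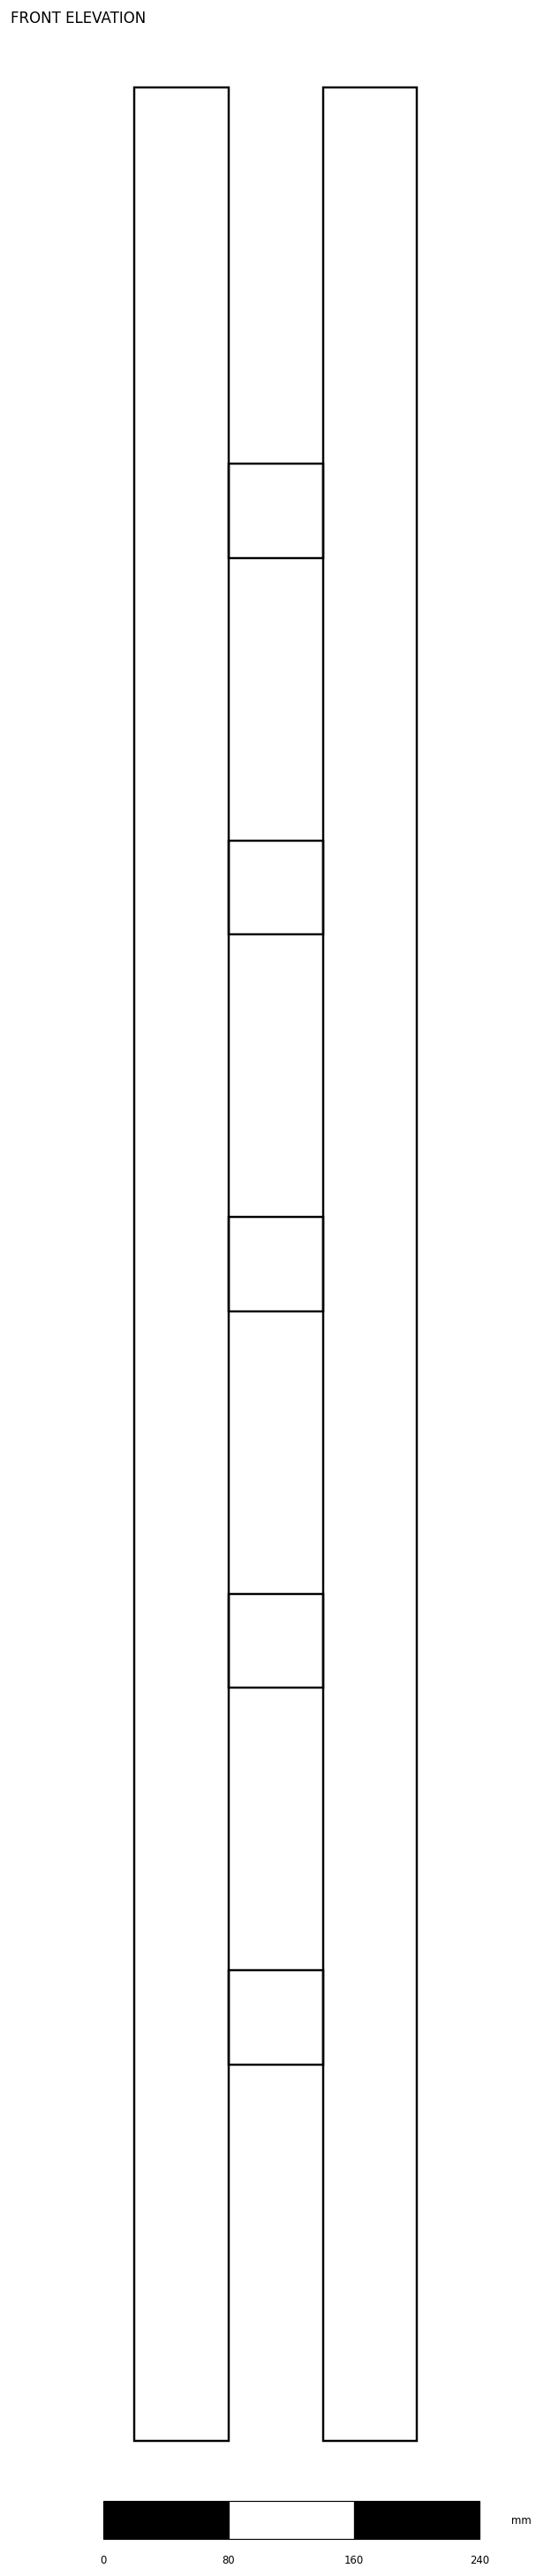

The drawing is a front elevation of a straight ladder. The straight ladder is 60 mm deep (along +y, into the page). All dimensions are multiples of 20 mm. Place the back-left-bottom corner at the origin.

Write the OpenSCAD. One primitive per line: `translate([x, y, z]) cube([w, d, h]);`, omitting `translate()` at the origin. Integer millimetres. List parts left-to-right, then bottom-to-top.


cube([60, 60, 1500]);
translate([60, 0, 240]) cube([60, 60, 60]);
translate([60, 0, 480]) cube([60, 60, 60]);
translate([60, 0, 720]) cube([60, 60, 60]);
translate([60, 0, 960]) cube([60, 60, 60]);
translate([60, 0, 1200]) cube([60, 60, 60]);
translate([120, 0, 0]) cube([60, 60, 1500]);
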